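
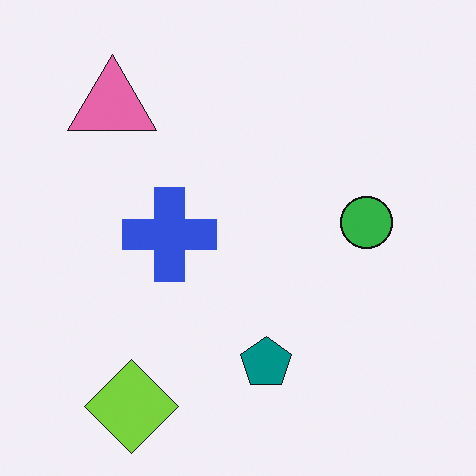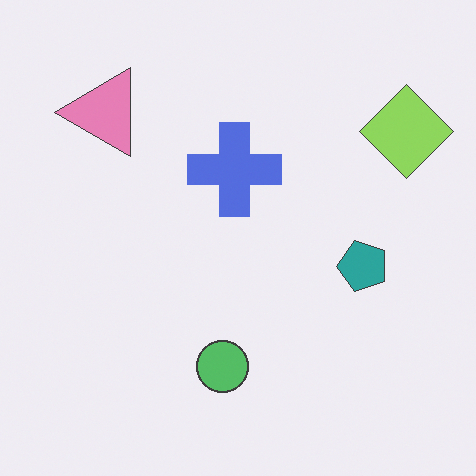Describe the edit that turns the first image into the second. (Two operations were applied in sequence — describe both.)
The transformation is: transposed (reflected across the top-left ↔ bottom-right diagonal), then given slightly reduced contrast.

Shapes have swapped their row and column positions — what was in the top-right is now in the bottom-left — a diagonal reflection. Tones are pushed toward mid-grey across the whole image — a global contrast change.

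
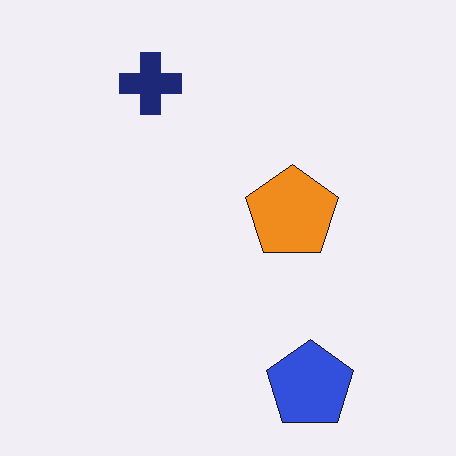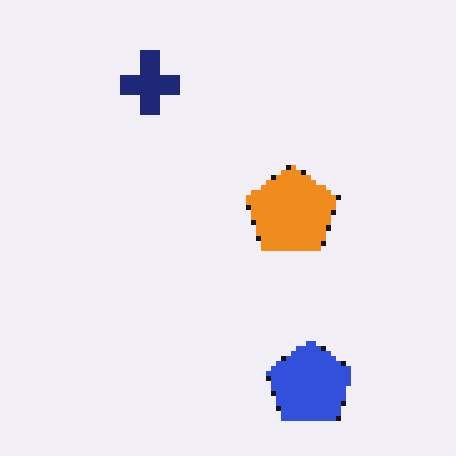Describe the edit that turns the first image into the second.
The second image is the first mildly pixelated.

Shapes are reduced to large square blocks; fine edges and outlines are lost — a downscale-then-upscale (mosaic) effect.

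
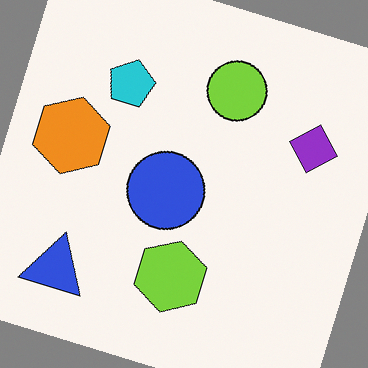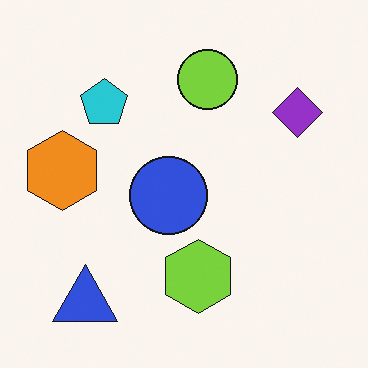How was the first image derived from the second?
The first image is the second rotated clockwise by a clearly visible amount.

Every shape is tilted by the same angle and the image corners show triangular fill wedges — a whole-image rotation by a non-right angle.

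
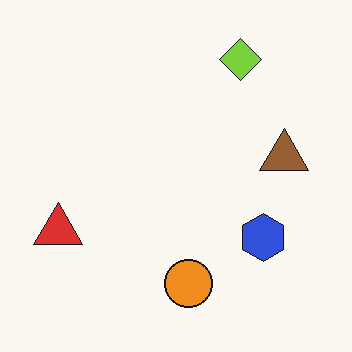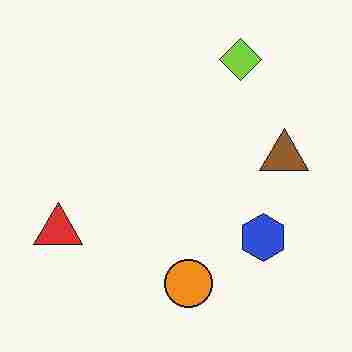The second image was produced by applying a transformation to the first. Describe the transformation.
Degraded with heavy JPEG compression.

Blocky 8×8 compression artifacts appear around shape edges and the flat background shows ringing — characteristic JPEG degradation.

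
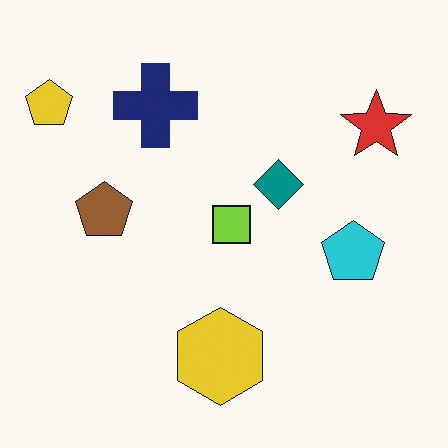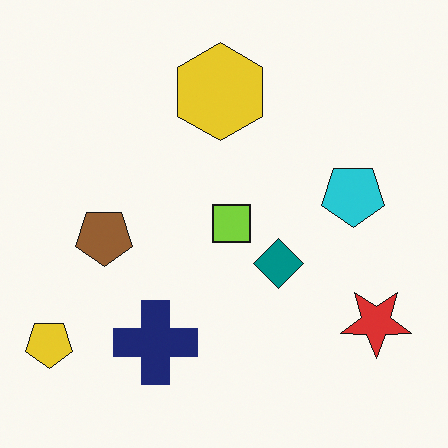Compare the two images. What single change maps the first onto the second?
Flipped vertically (top ↔ bottom).

The yellow hexagon is in the bottom of the first image and the top of the second — shapes on opposite sides of the horizontal midline have swapped in a mirror flip.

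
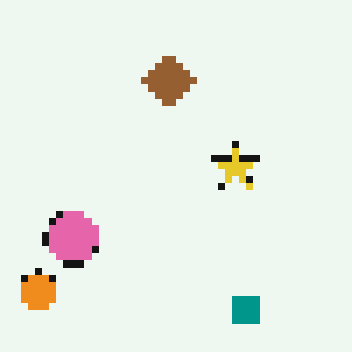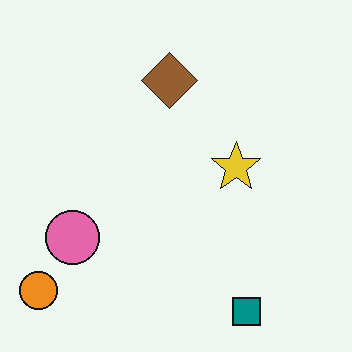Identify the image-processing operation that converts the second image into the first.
It was moderately pixelated.

Shapes are reduced to large square blocks; fine edges and outlines are lost — a downscale-then-upscale (mosaic) effect.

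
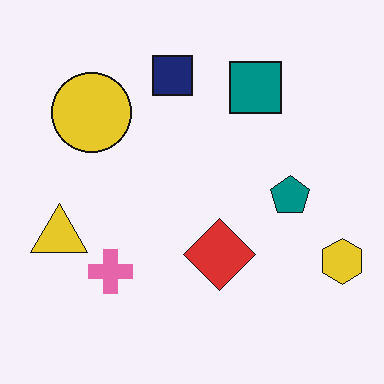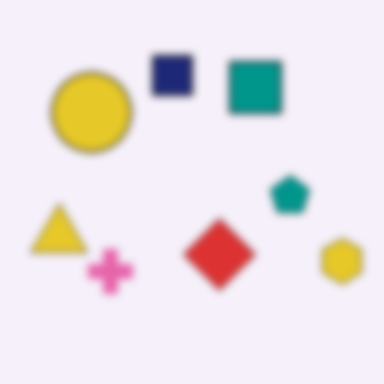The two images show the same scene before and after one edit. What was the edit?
Moderately blurred.

Shape edges and outlines are uniformly softened across the whole image.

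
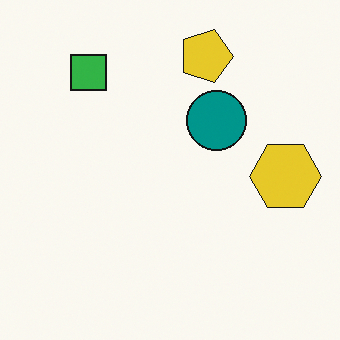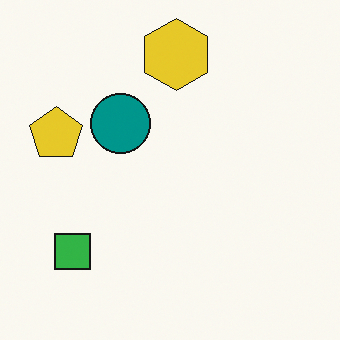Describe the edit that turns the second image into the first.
This is the original image rotated 90° clockwise.

The green square sits in the bottom-left of the second image and the top-left of the first — consistent with a whole-image 90° clockwise rotation.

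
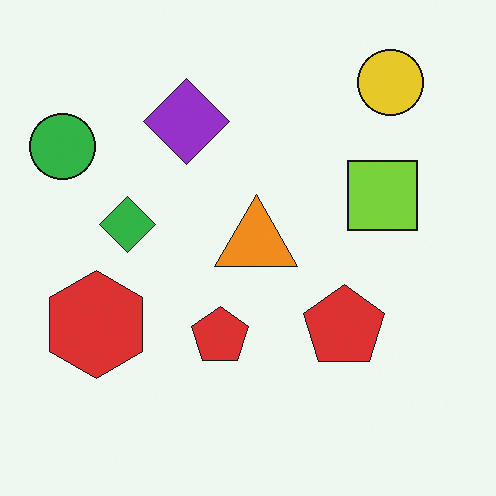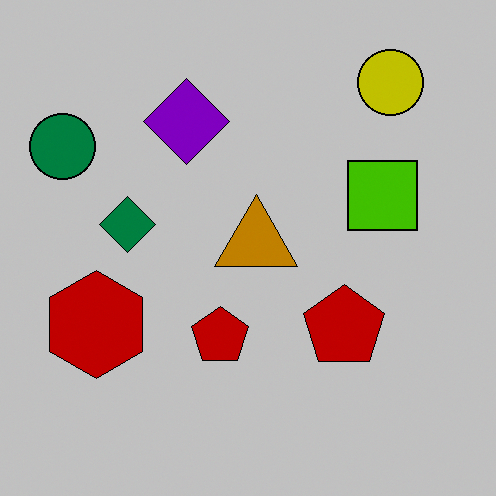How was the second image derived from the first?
Aggressively posterized.

Each flat color has snapped to a coarser quantized level — most visibly, the near-white background has dropped to a flat grey.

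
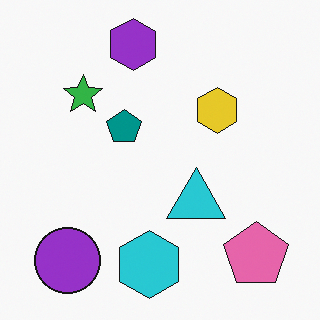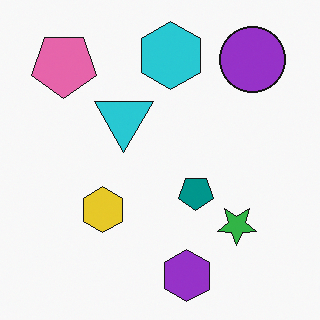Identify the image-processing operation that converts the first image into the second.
Rotated 180°.

The purple circle sits in the bottom-left of the first image and the top-right of the second — consistent with a whole-image 180° rotation.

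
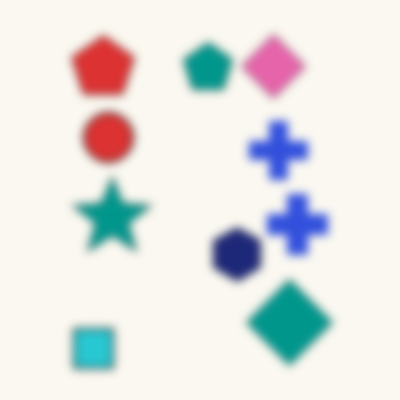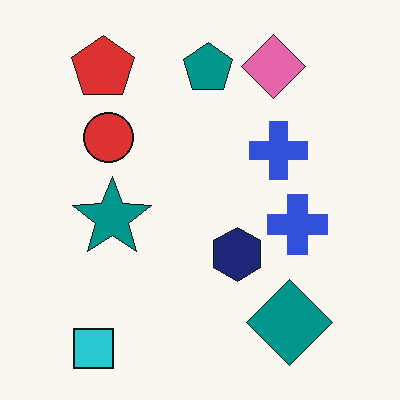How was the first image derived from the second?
Noticeably gaussian-blurred.

Shape edges and outlines are uniformly softened across the whole image.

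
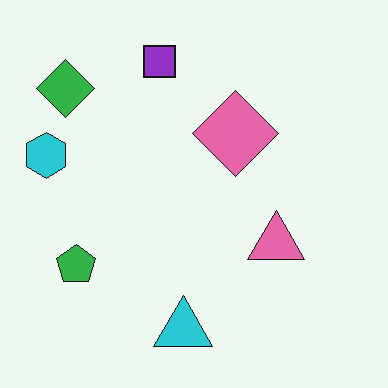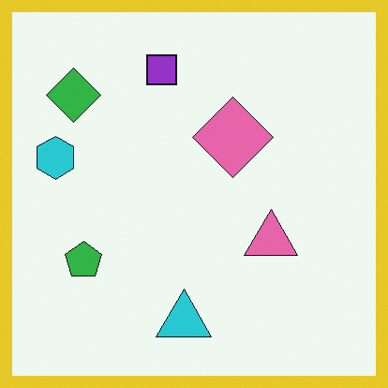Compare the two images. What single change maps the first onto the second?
The second image is the first framed with a yellow border.

A solid yellow frame runs around the edge of the second image, with the content slightly shrunk inside it.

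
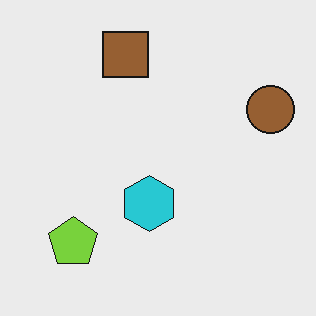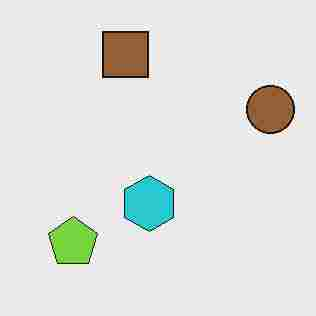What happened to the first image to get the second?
The image was heavily JPEG-compressed with obvious blocking artifacts.

Blocky 8×8 compression artifacts appear around shape edges and the flat background shows ringing — characteristic JPEG degradation.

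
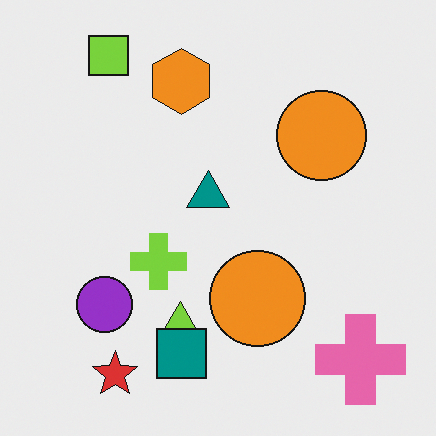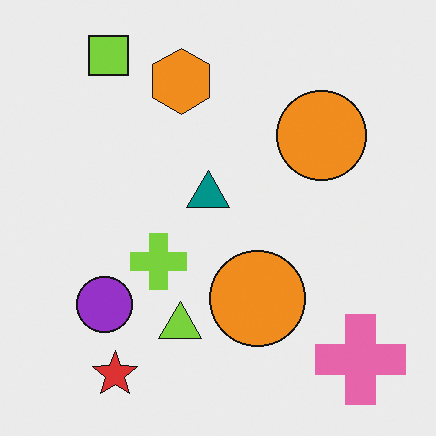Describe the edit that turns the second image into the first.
Overlaid with an additional teal square.

A teal square appears in the first image that is absent from the second.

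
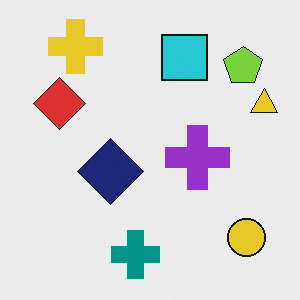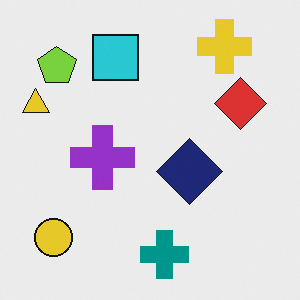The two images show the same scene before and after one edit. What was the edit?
The image was flipped horizontally (left ↔ right).

The yellow triangle is in the right of the first image and the left of the second — shapes on opposite sides of the vertical midline have swapped in a mirror flip.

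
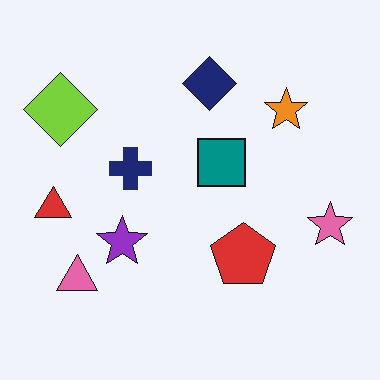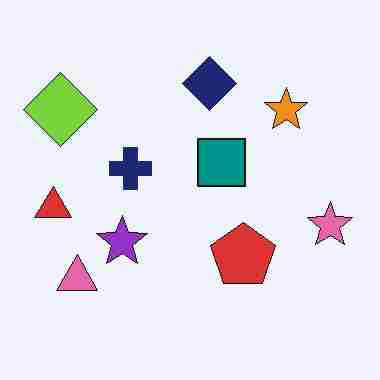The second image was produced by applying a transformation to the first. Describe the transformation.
The image was heavily JPEG-compressed with obvious blocking artifacts.

Blocky 8×8 compression artifacts appear around shape edges and the flat background shows ringing — characteristic JPEG degradation.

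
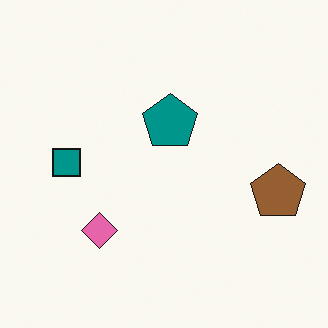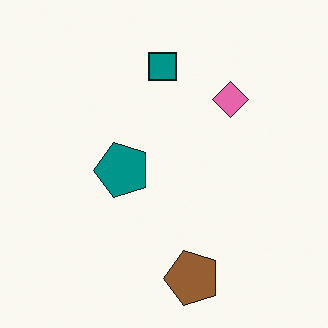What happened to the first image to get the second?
Transposed (reflected across the top-left ↔ bottom-right diagonal).

Shapes have swapped their row and column positions — what was in the top-right is now in the bottom-left — a diagonal reflection.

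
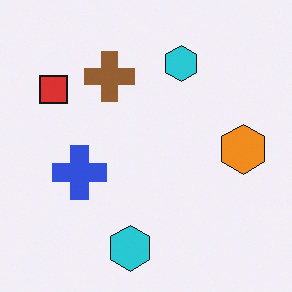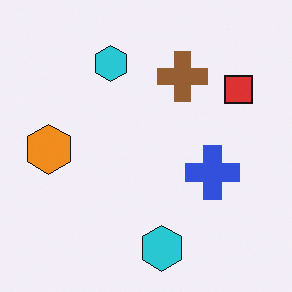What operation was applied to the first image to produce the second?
The second image is the first flipped horizontally (left ↔ right).

The orange hexagon is in the right of the first image and the left of the second — shapes on opposite sides of the vertical midline have swapped in a mirror flip.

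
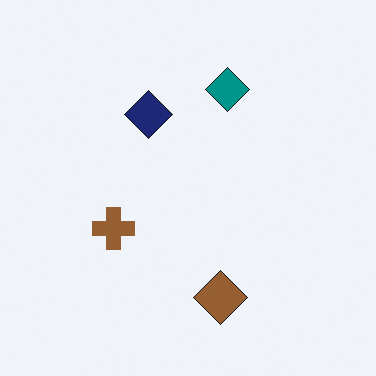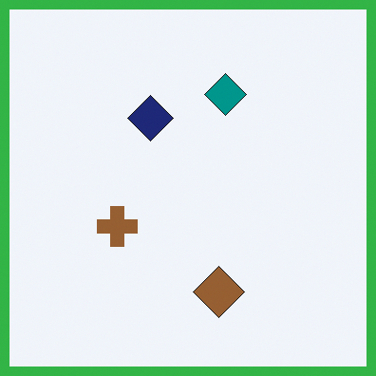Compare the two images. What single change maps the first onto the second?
The image was framed with a green border.

A solid green frame runs around the edge of the second image, with the content slightly shrunk inside it.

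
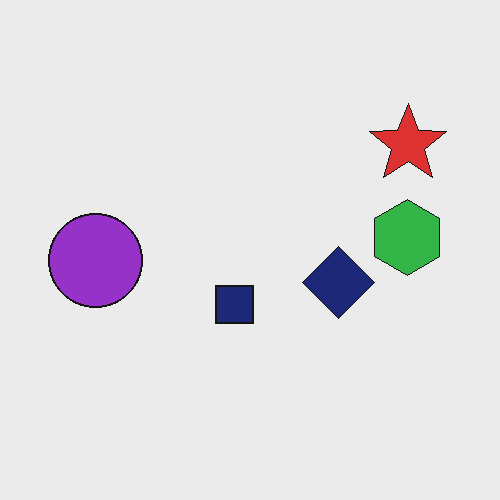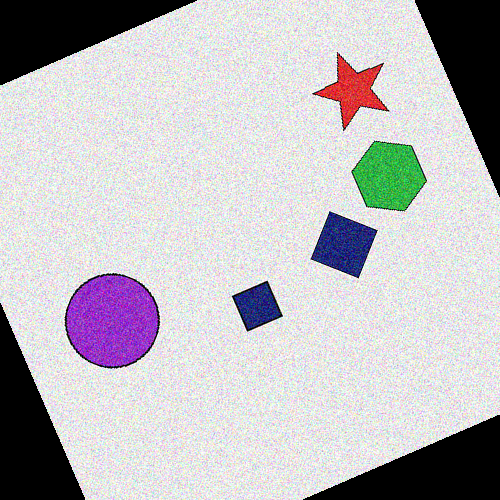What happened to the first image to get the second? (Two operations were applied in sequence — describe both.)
It was degraded with visible gaussian noise, then rotated counter-clockwise by a clearly visible amount.

Random speckle covers the whole image, including the flat background. Every shape is tilted by the same angle and the image corners show triangular fill wedges — a whole-image rotation by a non-right angle.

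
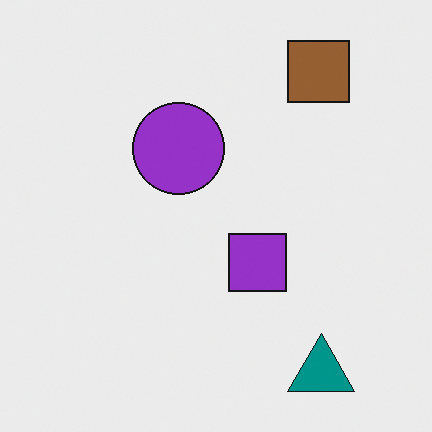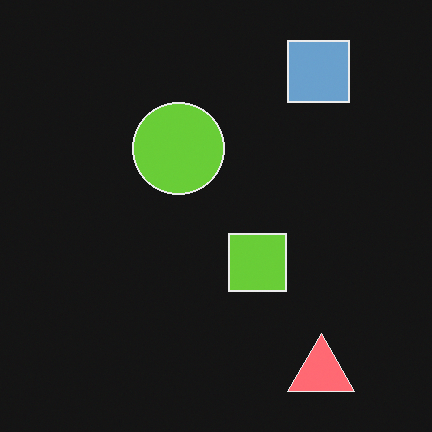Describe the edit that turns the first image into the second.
The second image is the first color-inverted (negative).

The light background has become dark and every shape's color is its complement — a photographic negative.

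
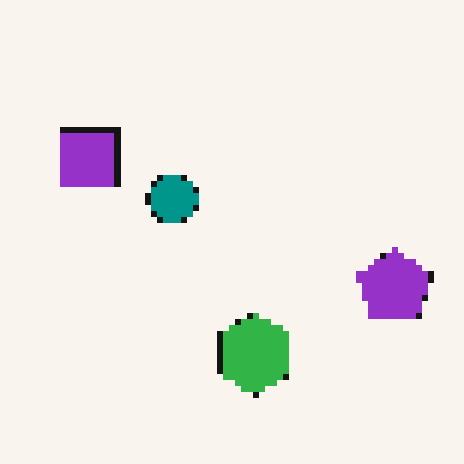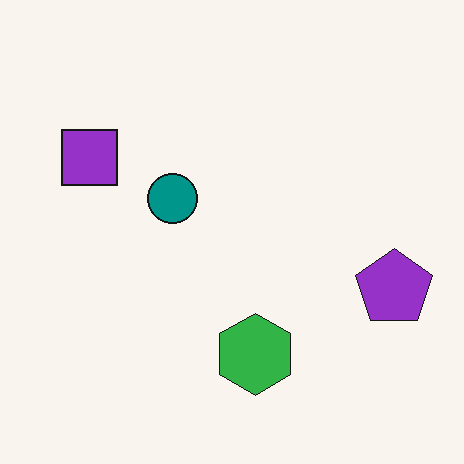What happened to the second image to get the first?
The transformation is: pixelated into visible square blocks.

Shapes are reduced to large square blocks; fine edges and outlines are lost — a downscale-then-upscale (mosaic) effect.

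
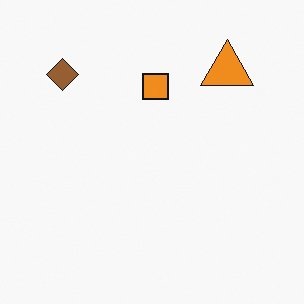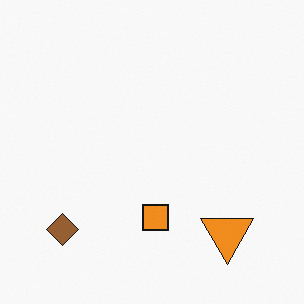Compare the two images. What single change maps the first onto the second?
The second image is the first flipped vertically (top ↔ bottom).

The orange triangle is in the top-right of the first image and the bottom-right of the second — shapes on opposite sides of the horizontal midline have swapped in a mirror flip.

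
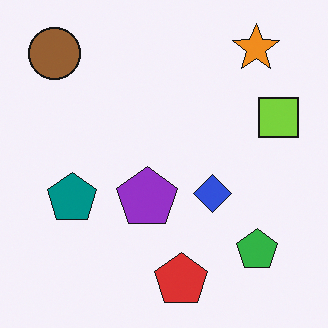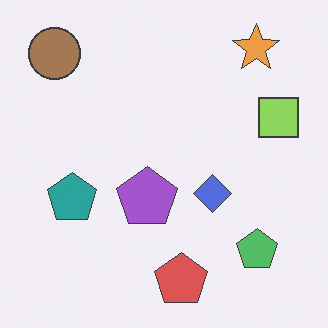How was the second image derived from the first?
This is the original image given slightly reduced contrast.

Tones are pushed toward mid-grey across the whole image — a global contrast change.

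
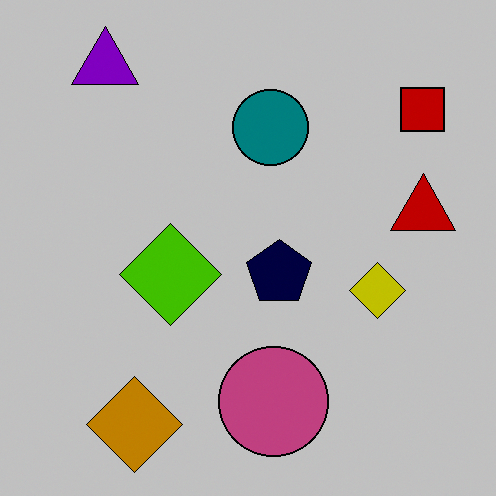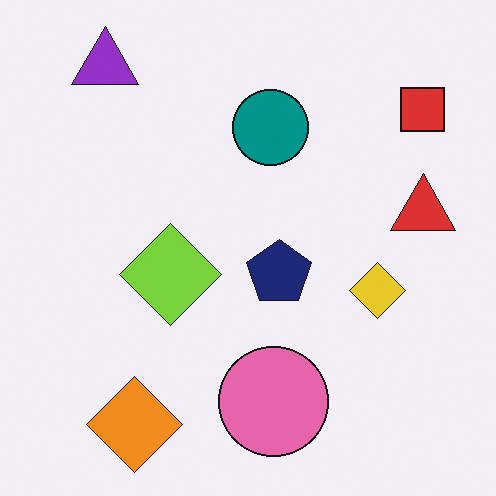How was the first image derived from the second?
Heavily posterized to just a handful of flat colors.

Each flat color has snapped to a coarser quantized level — most visibly, the near-white background has dropped to a flat grey.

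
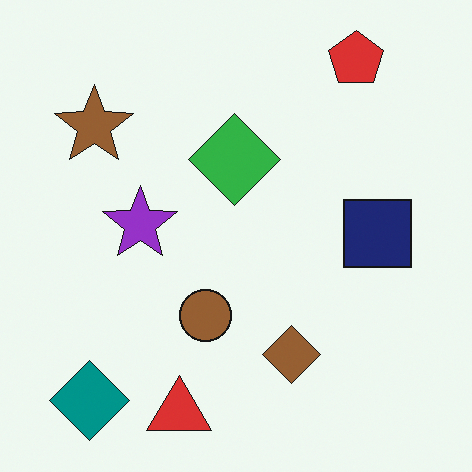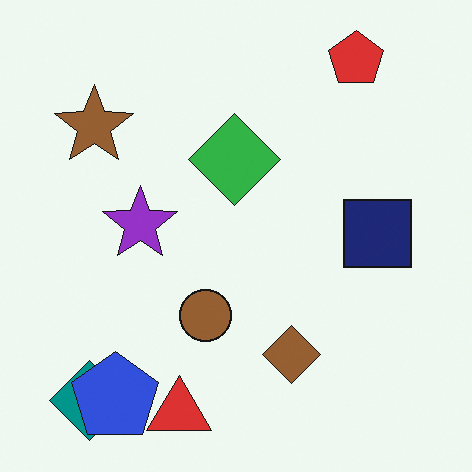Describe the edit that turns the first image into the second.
The image was overlaid with an additional blue pentagon.

A blue pentagon appears in the second image that is absent from the first.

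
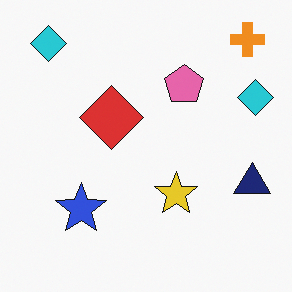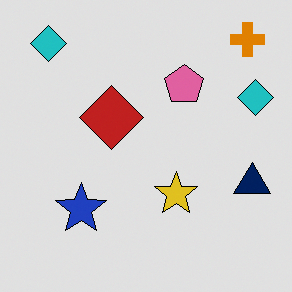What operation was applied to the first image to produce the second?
Moderately posterized.

Each flat color has snapped to a coarser quantized level — most visibly, the near-white background has dropped to a flat grey.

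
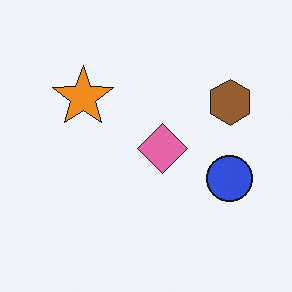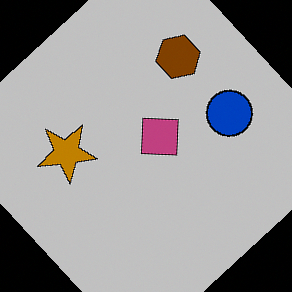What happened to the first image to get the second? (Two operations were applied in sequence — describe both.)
Aggressively posterized, then rotated counter-clockwise by a large amount — several tens of degrees.

Each flat color has snapped to a coarser quantized level — most visibly, the near-white background has dropped to a flat grey. Every shape is tilted by the same angle and the image corners show triangular fill wedges — a whole-image rotation by a non-right angle.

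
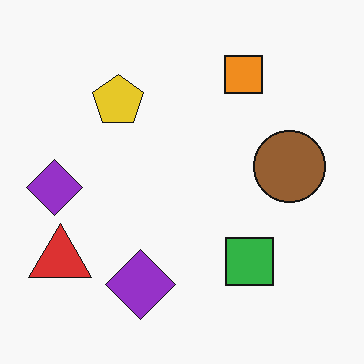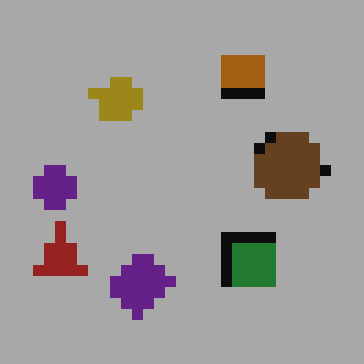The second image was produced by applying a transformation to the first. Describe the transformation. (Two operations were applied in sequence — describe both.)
Substantially darkened, then coarsely pixelated.

Every pixel — background and shapes alike — is uniformly darkened. Shapes are reduced to large square blocks; fine edges and outlines are lost — a downscale-then-upscale (mosaic) effect.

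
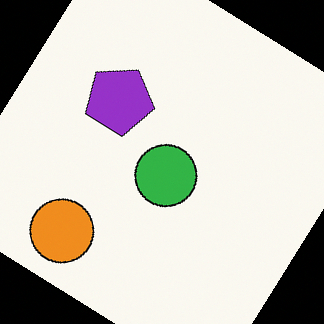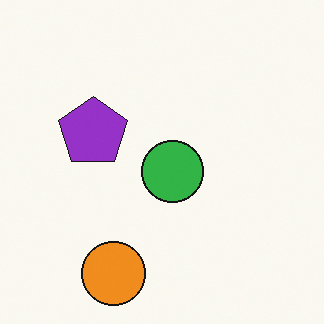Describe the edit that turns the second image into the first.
This is the original image rotated clockwise by a large amount — several tens of degrees.

Every shape is tilted by the same angle and the image corners show triangular fill wedges — a whole-image rotation by a non-right angle.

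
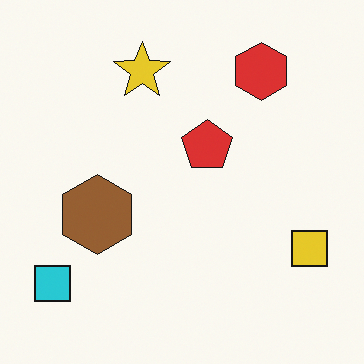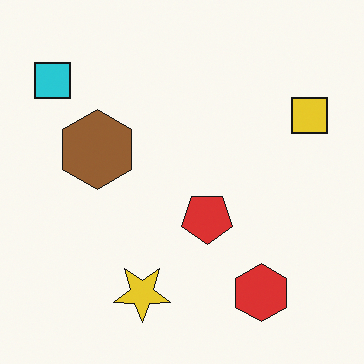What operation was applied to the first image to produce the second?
The second image is the first flipped vertically (top ↔ bottom).

The yellow star is in the top of the first image and the bottom of the second — shapes on opposite sides of the horizontal midline have swapped in a mirror flip.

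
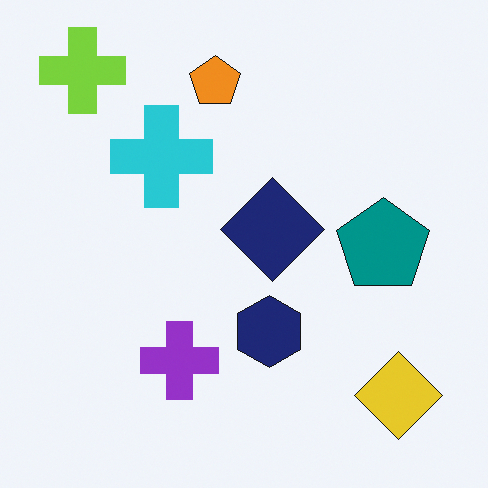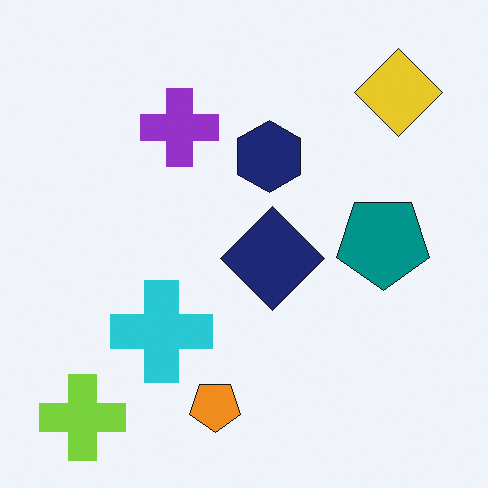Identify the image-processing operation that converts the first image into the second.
The transformation is: flipped vertically (top ↔ bottom).

The lime cross is in the top-left of the first image and the bottom-left of the second — shapes on opposite sides of the horizontal midline have swapped in a mirror flip.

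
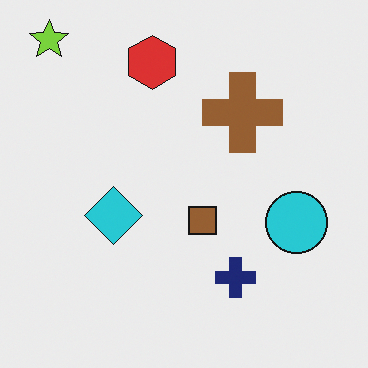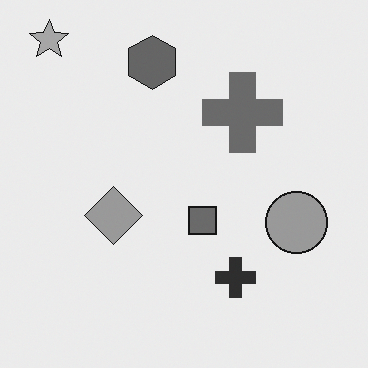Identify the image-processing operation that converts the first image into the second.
Converted to grayscale.

All color is removed — every shape is now a shade of grey.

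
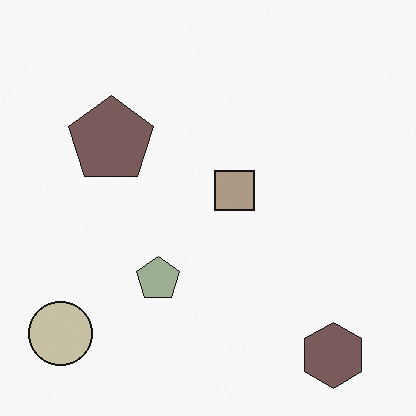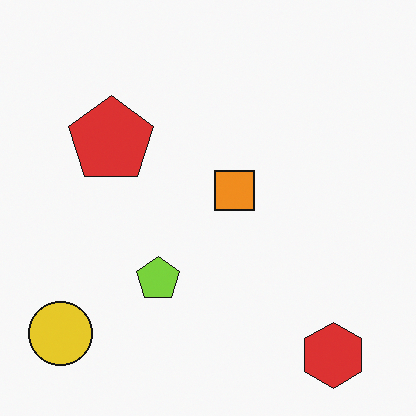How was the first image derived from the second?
It was heavily desaturated.

All colors are more muted and greyish — a global saturation change.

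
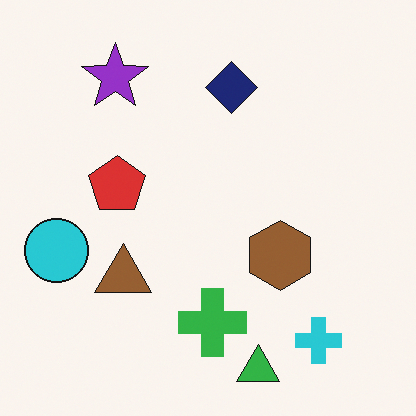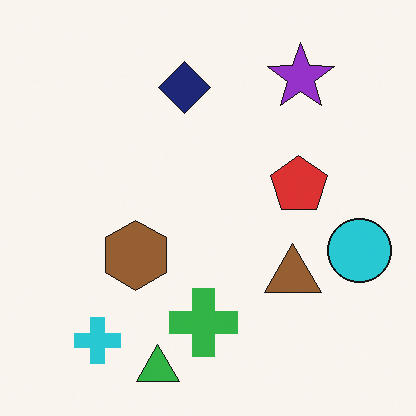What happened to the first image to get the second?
The transformation is: flipped horizontally (left ↔ right).

The cyan circle is in the left of the first image and the right of the second — shapes on opposite sides of the vertical midline have swapped in a mirror flip.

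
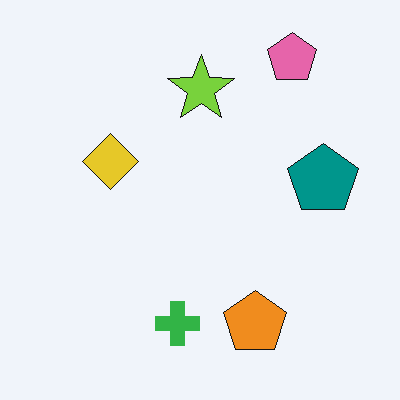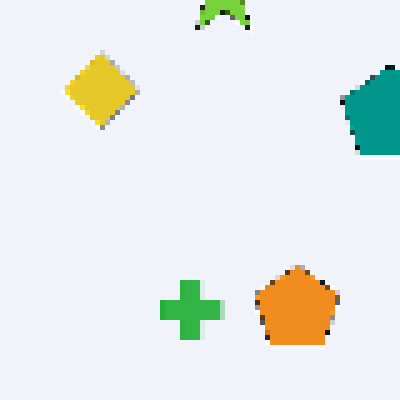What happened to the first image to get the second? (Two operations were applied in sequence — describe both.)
This is the original image cropped slightly and scaled back up, then mildly pixelated.

The visible shapes are larger and the field of view is narrower; shapes near the original edges may be partly or wholly outside the frame — a crop-and-rescale. Shapes are reduced to large square blocks; fine edges and outlines are lost — a downscale-then-upscale (mosaic) effect.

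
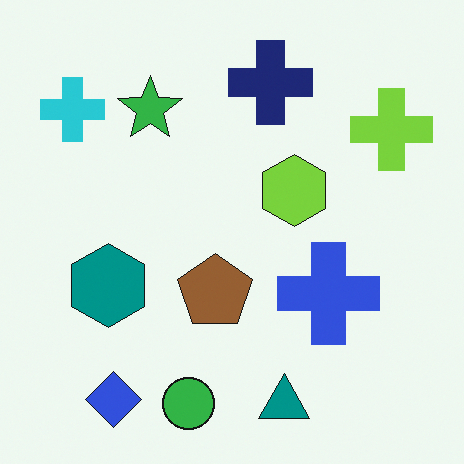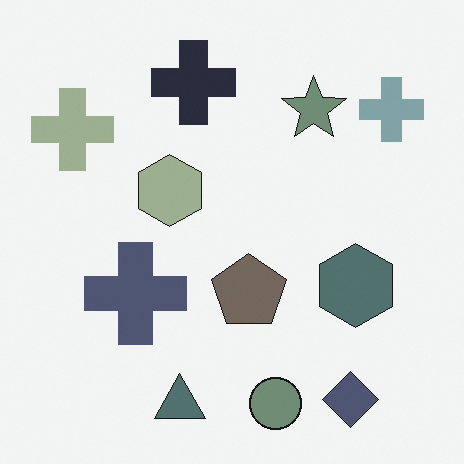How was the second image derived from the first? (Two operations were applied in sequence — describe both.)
The second image is the first flipped horizontally (left ↔ right), then heavily desaturated.

The cyan cross is in the top-left of the first image and the top-right of the second — shapes on opposite sides of the vertical midline have swapped in a mirror flip. All colors are more muted and greyish — a global saturation change.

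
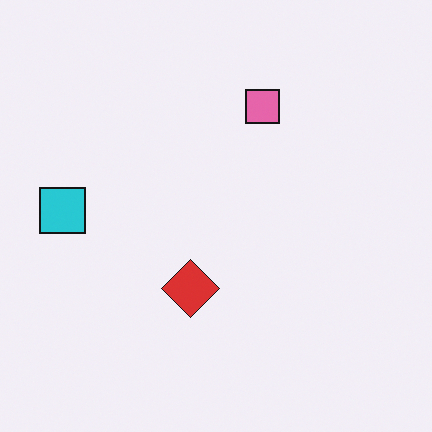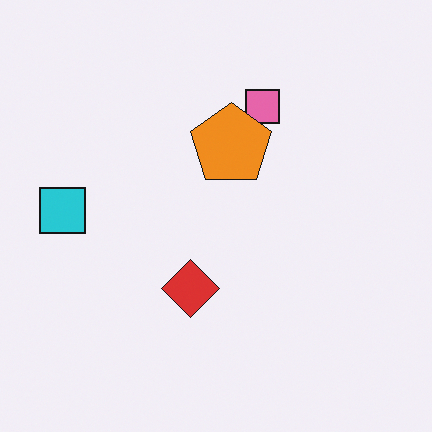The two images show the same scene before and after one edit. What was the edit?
Overlaid with an additional orange pentagon.

An orange pentagon appears in the second image that is absent from the first.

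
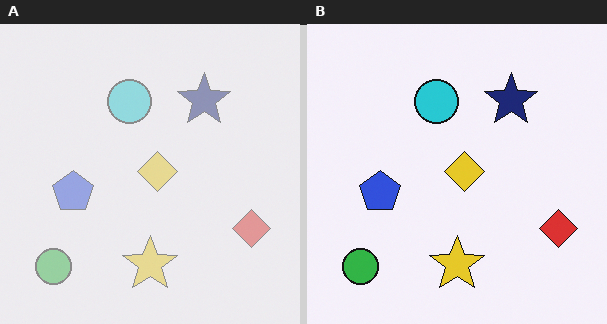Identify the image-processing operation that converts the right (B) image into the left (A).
The left (A) image is the right (B) given much lower contrast.

Tones are pushed toward mid-grey across the whole image — a global contrast change.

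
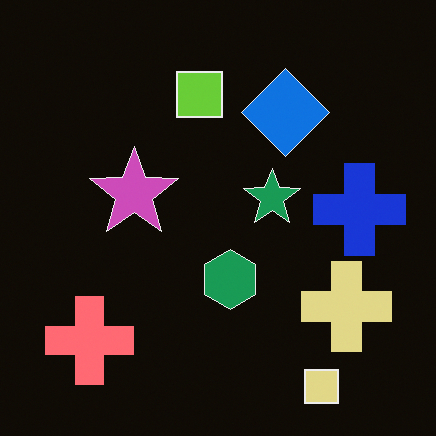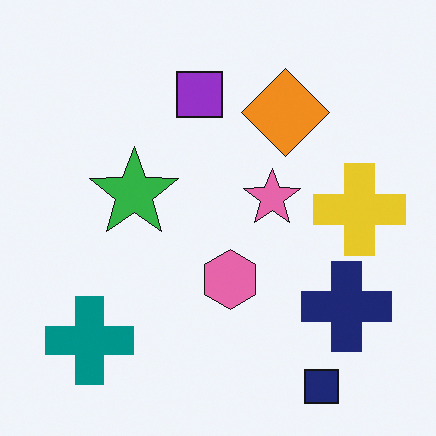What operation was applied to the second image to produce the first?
This is the original image color-inverted (negative).

The light background has become dark and every shape's color is its complement — a photographic negative.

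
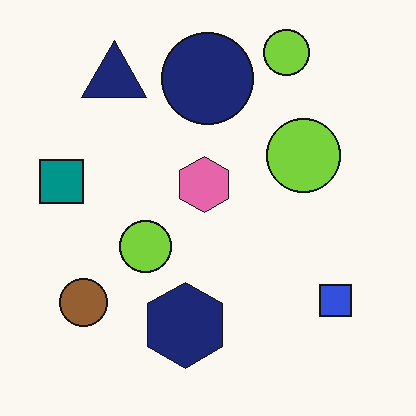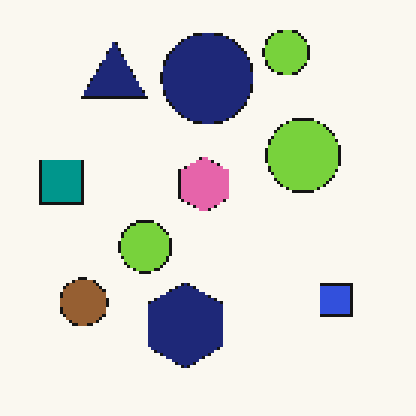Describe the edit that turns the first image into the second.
The transformation is: lightly pixelated (a mild mosaic effect).

Shapes are reduced to large square blocks; fine edges and outlines are lost — a downscale-then-upscale (mosaic) effect.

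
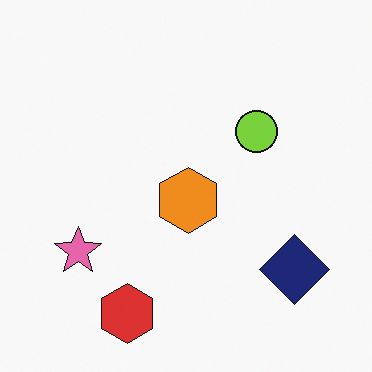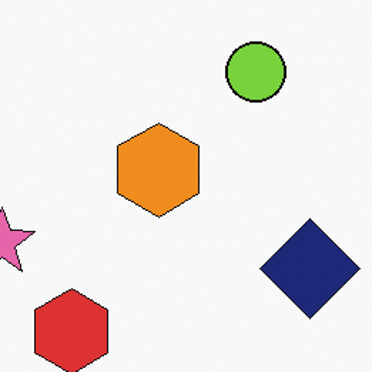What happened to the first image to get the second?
The image was cropped slightly and scaled back up.

The visible shapes are larger and the field of view is narrower; shapes near the original edges may be partly or wholly outside the frame — a crop-and-rescale.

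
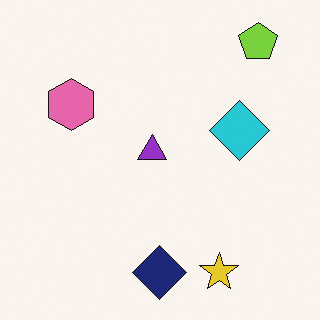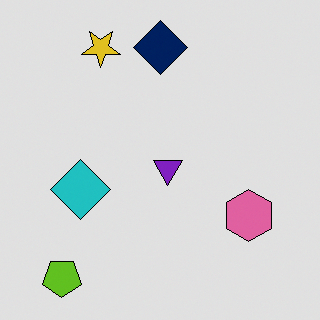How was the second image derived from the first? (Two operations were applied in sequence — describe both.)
The transformation is: posterized to a reduced palette, then rotated 180°.

Each flat color has snapped to a coarser quantized level — most visibly, the near-white background has dropped to a flat grey. The lime pentagon sits in the top-right of the first image and the bottom-left of the second — consistent with a whole-image 180° rotation.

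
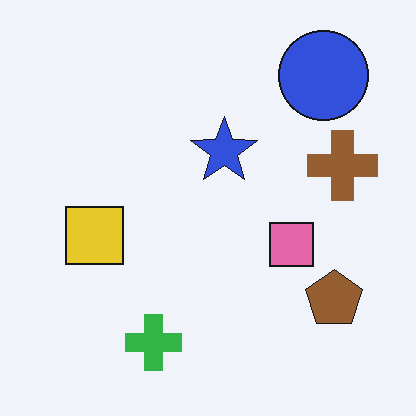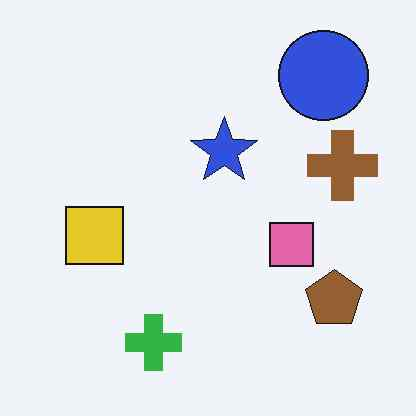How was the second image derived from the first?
It was JPEG-compressed with visible artifacts.

Blocky 8×8 compression artifacts appear around shape edges and the flat background shows ringing — characteristic JPEG degradation.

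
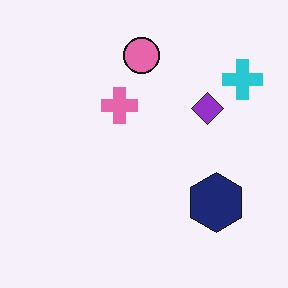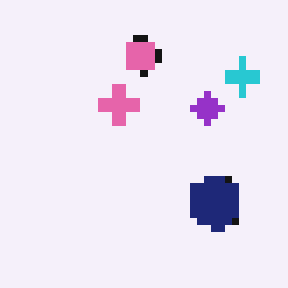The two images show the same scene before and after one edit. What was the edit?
Moderately pixelated.

Shapes are reduced to large square blocks; fine edges and outlines are lost — a downscale-then-upscale (mosaic) effect.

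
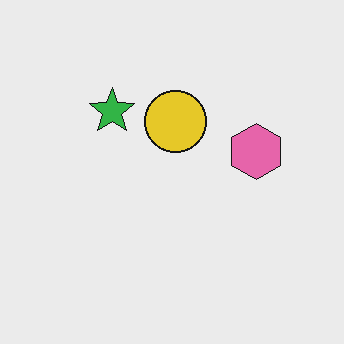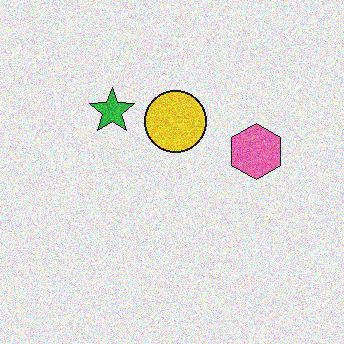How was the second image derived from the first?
It was degraded with visible gaussian noise.

Random speckle covers the whole image, including the flat background.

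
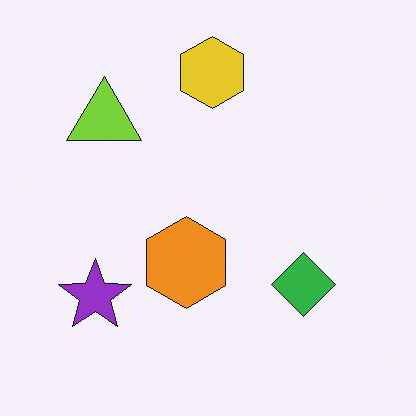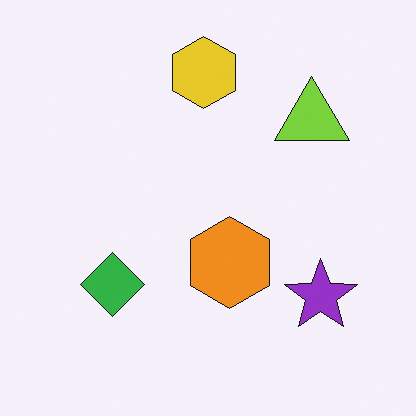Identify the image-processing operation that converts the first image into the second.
The image was flipped horizontally (left ↔ right).

The purple star is in the bottom-left of the first image and the bottom-right of the second — shapes on opposite sides of the vertical midline have swapped in a mirror flip.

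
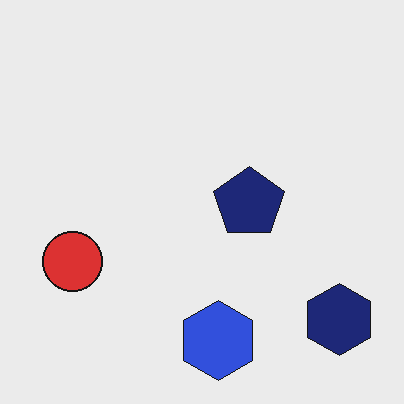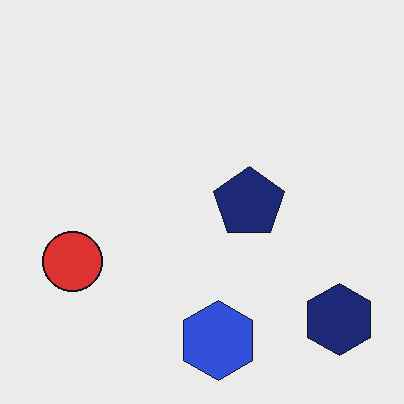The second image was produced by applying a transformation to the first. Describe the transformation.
The image was JPEG-compressed with visible artifacts.

Blocky 8×8 compression artifacts appear around shape edges and the flat background shows ringing — characteristic JPEG degradation.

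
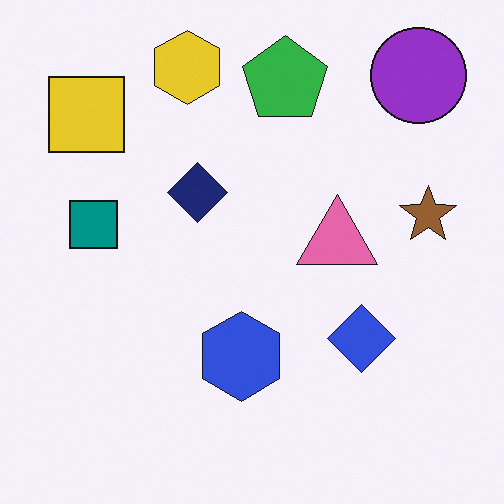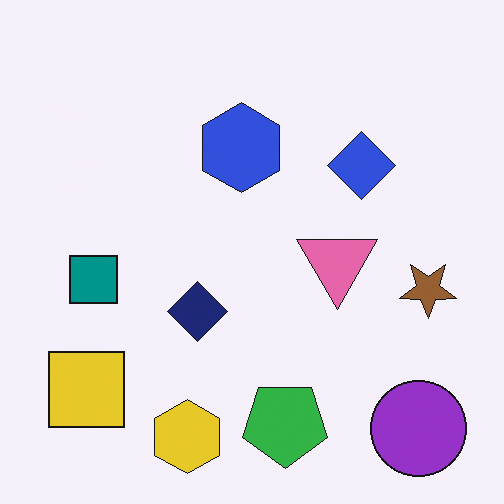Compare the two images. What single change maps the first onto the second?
It was flipped vertically (top ↔ bottom).

The yellow hexagon is in the top of the first image and the bottom of the second — shapes on opposite sides of the horizontal midline have swapped in a mirror flip.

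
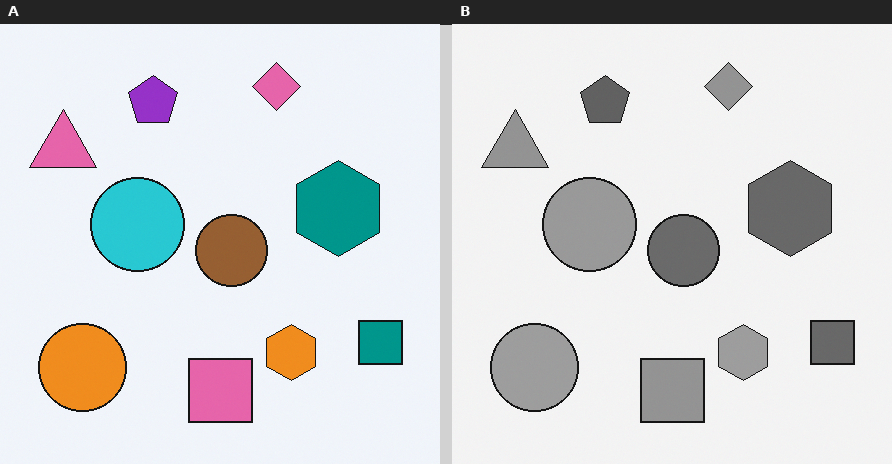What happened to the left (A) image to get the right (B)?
It was converted to grayscale.

All color is removed — every shape is now a shade of grey.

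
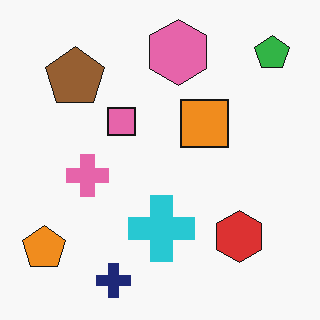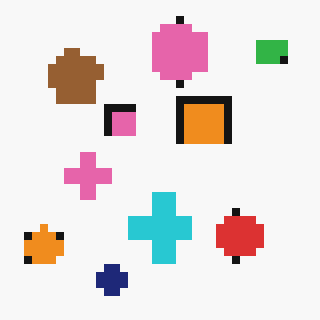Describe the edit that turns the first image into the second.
Pixelated into visible square blocks.

Shapes are reduced to large square blocks; fine edges and outlines are lost — a downscale-then-upscale (mosaic) effect.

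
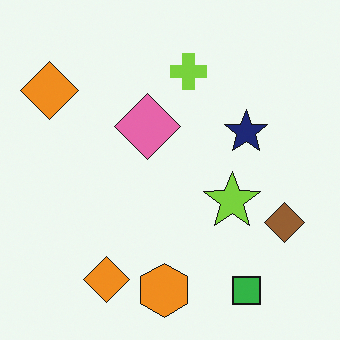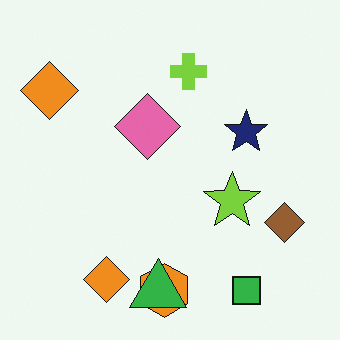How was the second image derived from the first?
It was overlaid with an additional green triangle.

A green triangle appears in the second image that is absent from the first.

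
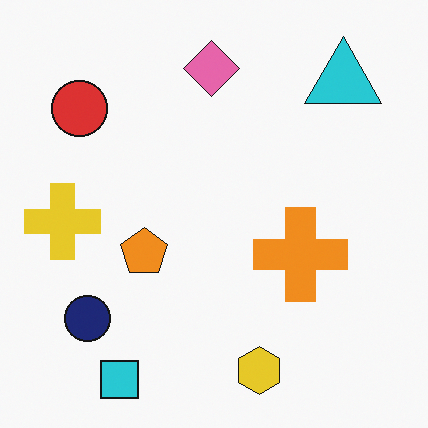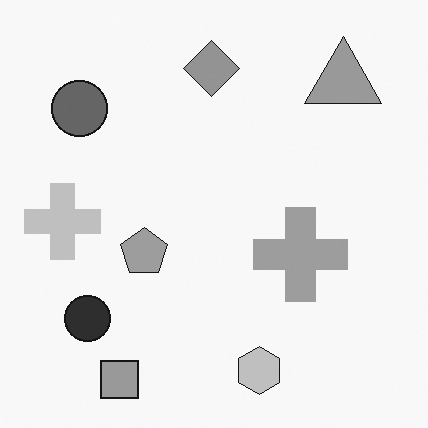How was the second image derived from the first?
This is the original image converted to grayscale.

All color is removed — every shape is now a shade of grey.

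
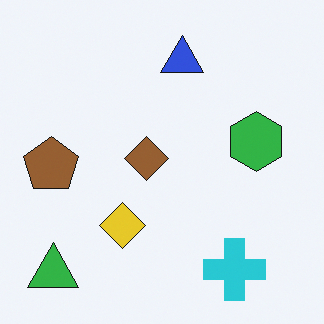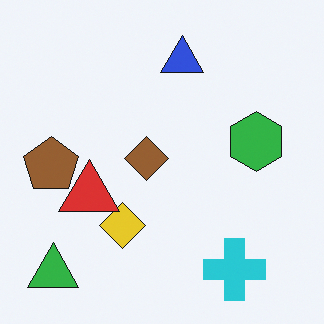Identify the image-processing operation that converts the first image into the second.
The image was overlaid with an additional red triangle.

A red triangle appears in the second image that is absent from the first.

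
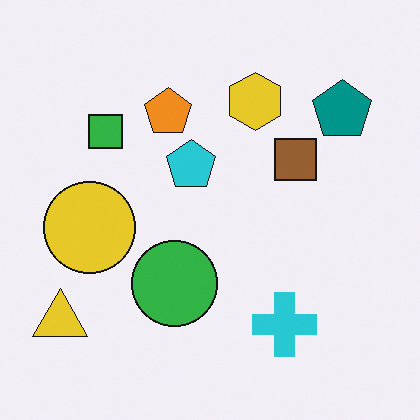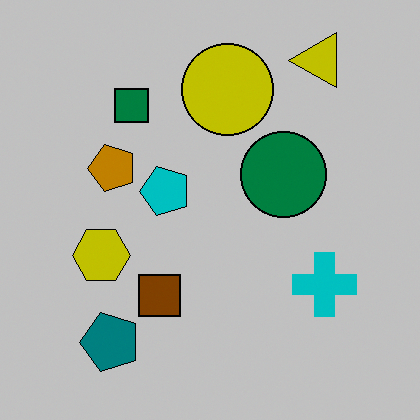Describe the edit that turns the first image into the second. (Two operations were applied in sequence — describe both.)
This is the original image heavily posterized to just a handful of flat colors, then transposed (reflected across the top-left ↔ bottom-right diagonal).

Each flat color has snapped to a coarser quantized level — most visibly, the near-white background has dropped to a flat grey. Shapes have swapped their row and column positions — what was in the top-right is now in the bottom-left — a diagonal reflection.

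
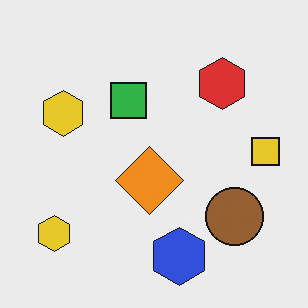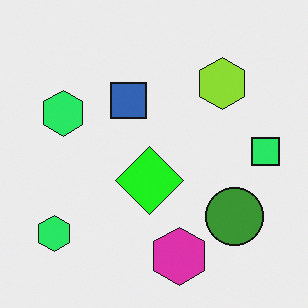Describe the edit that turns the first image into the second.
It was hue-shifted by a moderate amount.

Every shape's color has rotated by the same amount around the hue wheel — a uniform hue shift.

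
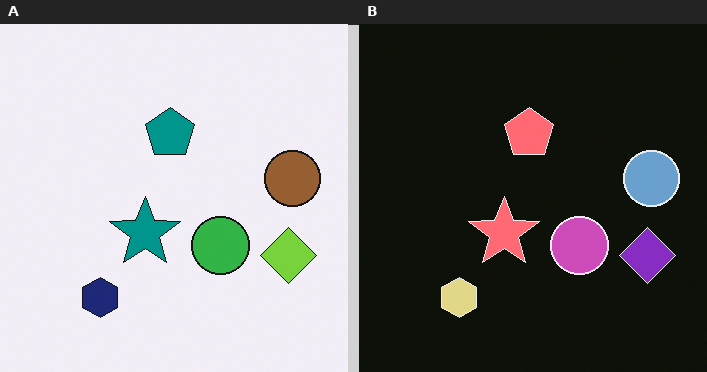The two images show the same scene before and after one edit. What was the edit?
The image was color-inverted (negative).

The light background has become dark and every shape's color is its complement — a photographic negative.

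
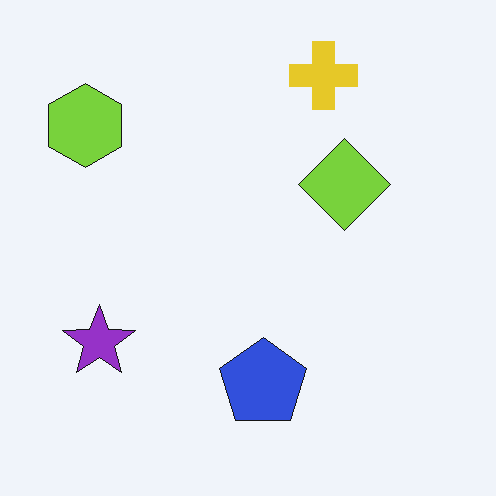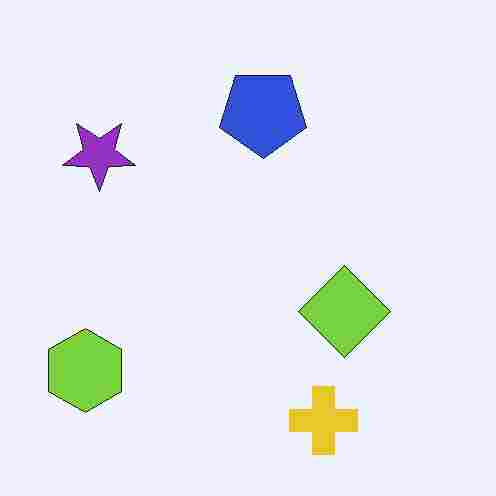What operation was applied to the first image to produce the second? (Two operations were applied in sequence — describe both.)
This is the original image flipped vertically (top ↔ bottom), then degraded with heavy JPEG compression.

The yellow cross is in the top of the first image and the bottom of the second — shapes on opposite sides of the horizontal midline have swapped in a mirror flip. Blocky 8×8 compression artifacts appear around shape edges and the flat background shows ringing — characteristic JPEG degradation.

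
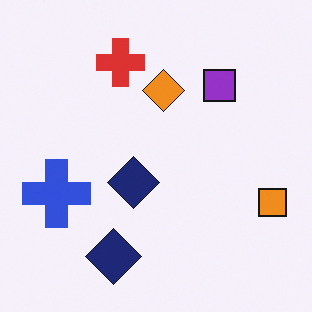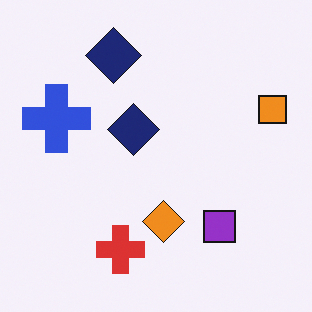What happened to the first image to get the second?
Flipped vertically (top ↔ bottom).

The red cross is in the top of the first image and the bottom of the second — shapes on opposite sides of the horizontal midline have swapped in a mirror flip.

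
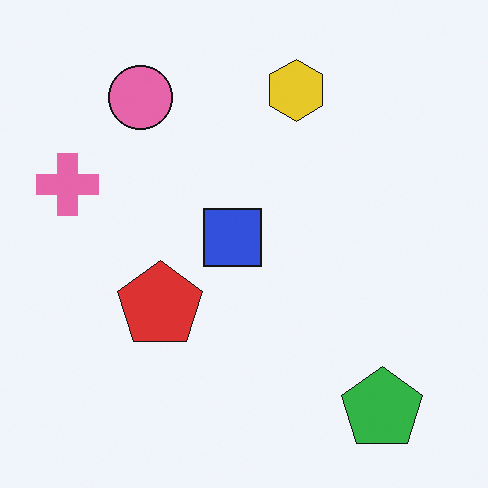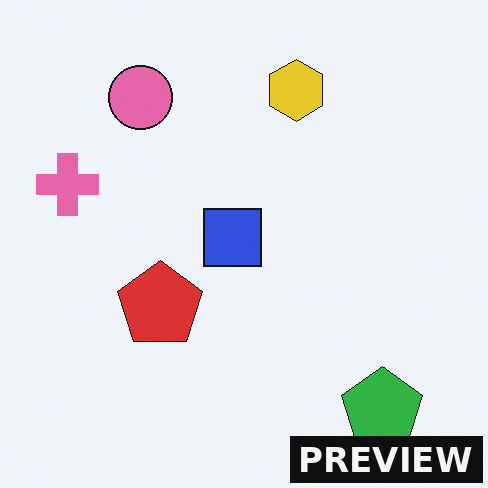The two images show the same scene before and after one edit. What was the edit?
Watermarked with the text "PREVIEW" in the lower-right corner.

A dark label reading "PREVIEW" appears in the lower-right corner.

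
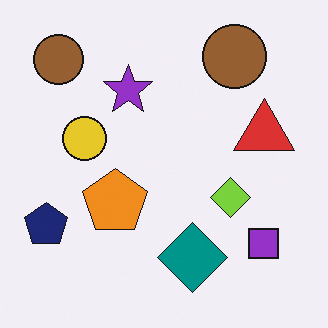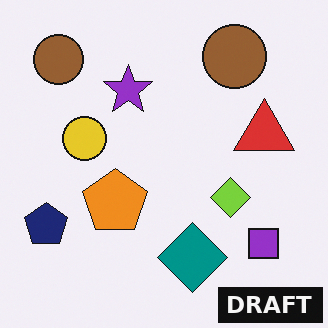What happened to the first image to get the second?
The image was watermarked with the text "DRAFT" in the lower-right corner.

A dark label reading "DRAFT" appears in the lower-right corner.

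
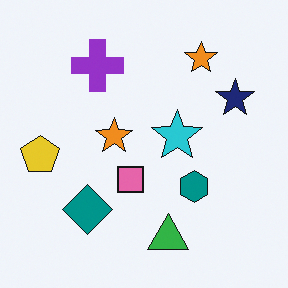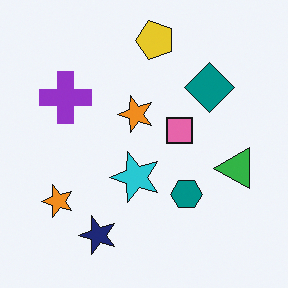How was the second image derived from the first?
Transposed (reflected across the top-left ↔ bottom-right diagonal).

Shapes have swapped their row and column positions — what was in the top-right is now in the bottom-left — a diagonal reflection.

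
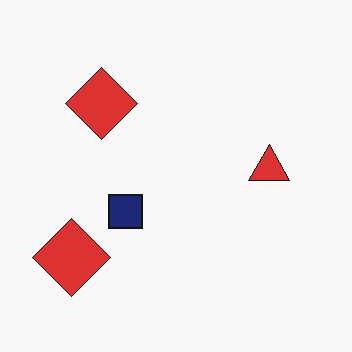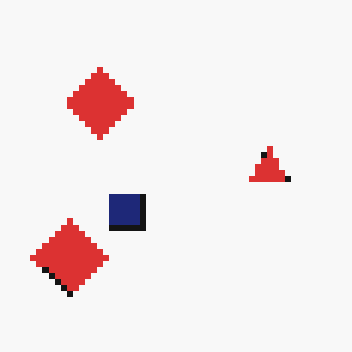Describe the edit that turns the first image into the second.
The transformation is: moderately pixelated.

Shapes are reduced to large square blocks; fine edges and outlines are lost — a downscale-then-upscale (mosaic) effect.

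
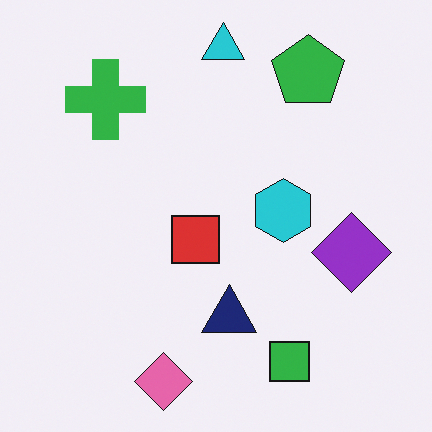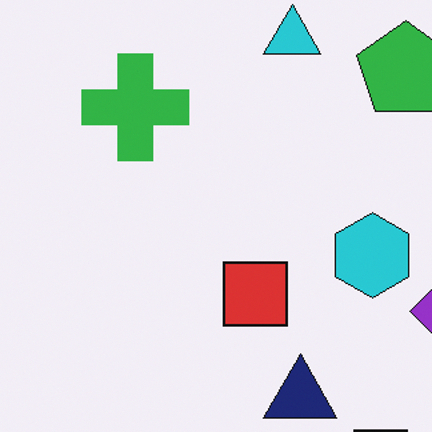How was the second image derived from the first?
The second image is the first cropped slightly and scaled back up.

The visible shapes are larger and the field of view is narrower; shapes near the original edges may be partly or wholly outside the frame — a crop-and-rescale.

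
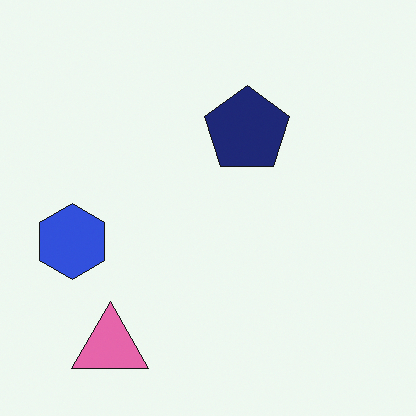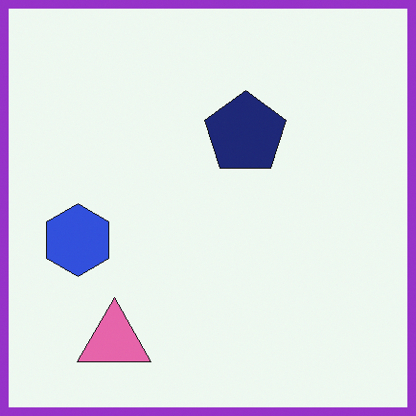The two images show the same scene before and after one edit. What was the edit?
It was framed with a purple border.

A solid purple frame runs around the edge of the second image, with the content slightly shrunk inside it.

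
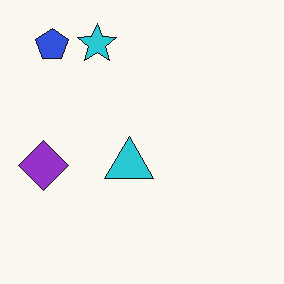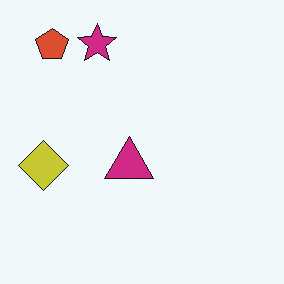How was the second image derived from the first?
The second image is the first hue-shifted noticeably.

Every shape's color has rotated by the same amount around the hue wheel — a uniform hue shift.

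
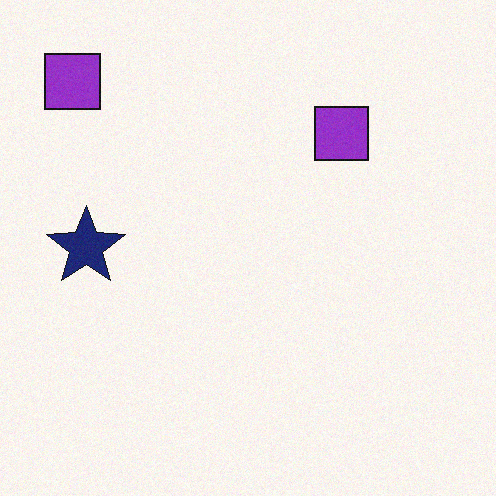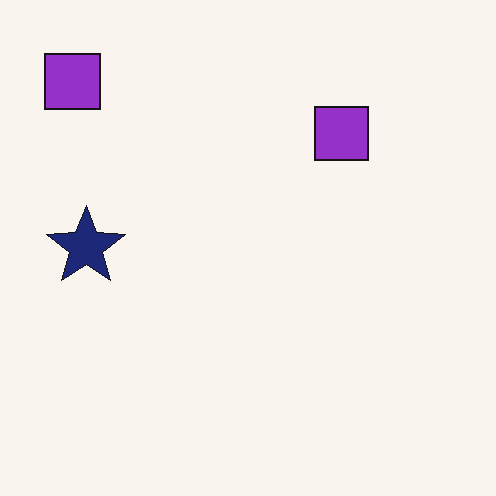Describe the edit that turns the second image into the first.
It was degraded with light additive noise.

Random speckle covers the whole image, including the flat background.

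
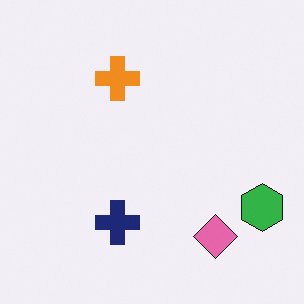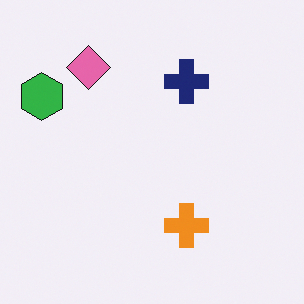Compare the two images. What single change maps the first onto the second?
The image was rotated 180°.

The green hexagon sits in the bottom-right of the first image and the top-left of the second — consistent with a whole-image 180° rotation.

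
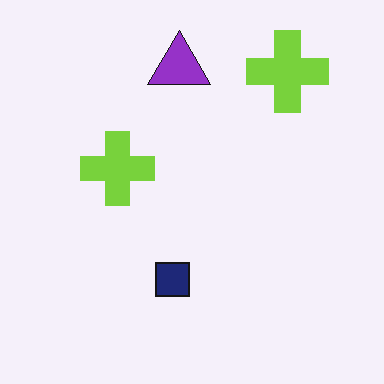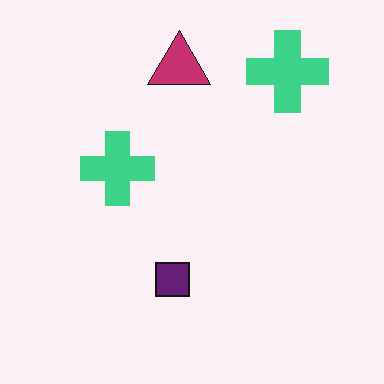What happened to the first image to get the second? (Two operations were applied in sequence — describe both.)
The second image is the first hue-shifted by a small amount, then given moderate JPEG compression.

Every shape's color has rotated by the same amount around the hue wheel — a uniform hue shift. Blocky 8×8 compression artifacts appear around shape edges and the flat background shows ringing — characteristic JPEG degradation.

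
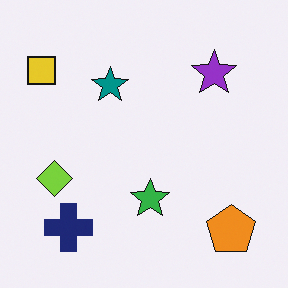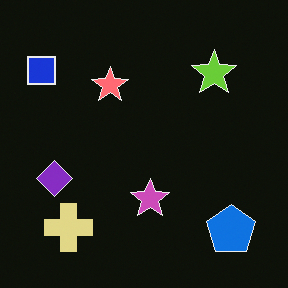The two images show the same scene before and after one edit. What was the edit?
Color-inverted (negative).

The light background has become dark and every shape's color is its complement — a photographic negative.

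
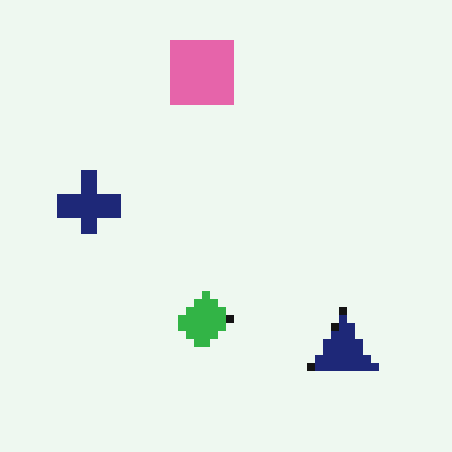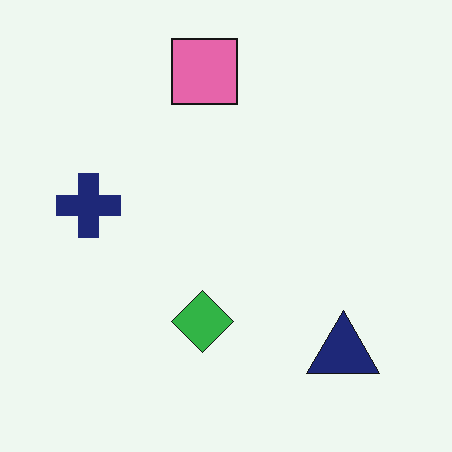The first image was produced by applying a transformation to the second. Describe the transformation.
Moderately pixelated.

Shapes are reduced to large square blocks; fine edges and outlines are lost — a downscale-then-upscale (mosaic) effect.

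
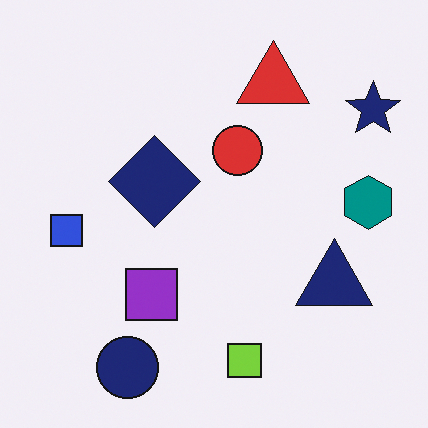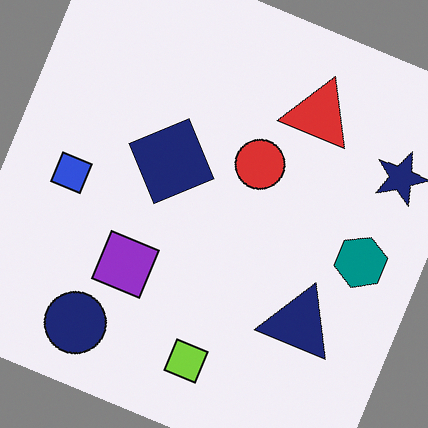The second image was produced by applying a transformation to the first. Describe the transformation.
The transformation is: rotated clockwise by a clearly visible amount.

Every shape is tilted by the same angle and the image corners show triangular fill wedges — a whole-image rotation by a non-right angle.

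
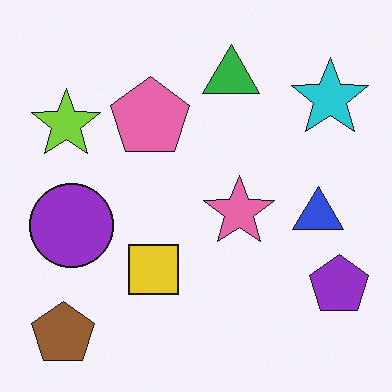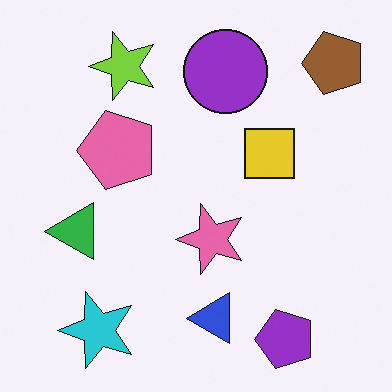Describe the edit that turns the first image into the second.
This is the original image transposed (reflected across the top-left ↔ bottom-right diagonal).

Shapes have swapped their row and column positions — what was in the top-right is now in the bottom-left — a diagonal reflection.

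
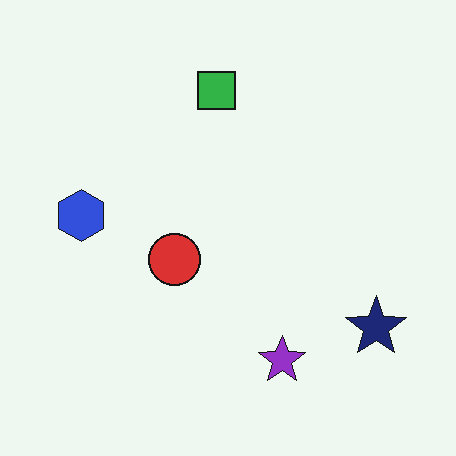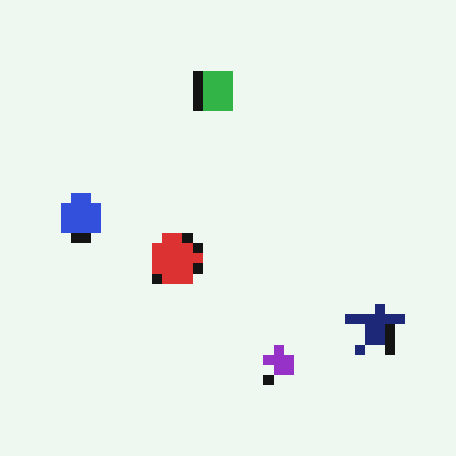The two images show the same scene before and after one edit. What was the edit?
The transformation is: coarsely pixelated.

Shapes are reduced to large square blocks; fine edges and outlines are lost — a downscale-then-upscale (mosaic) effect.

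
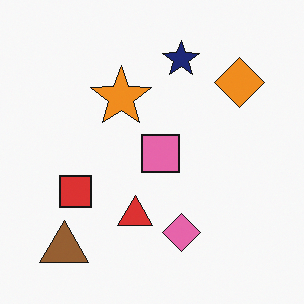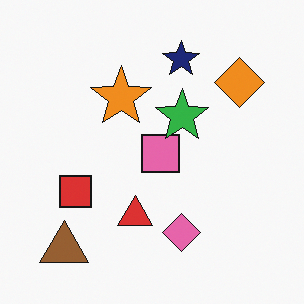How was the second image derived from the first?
Overlaid with an additional green star.

A green star appears in the second image that is absent from the first.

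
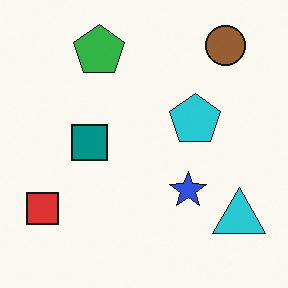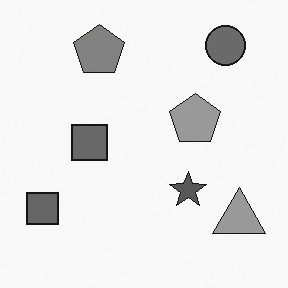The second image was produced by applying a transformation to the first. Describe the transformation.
The image was converted to grayscale.

All color is removed — every shape is now a shade of grey.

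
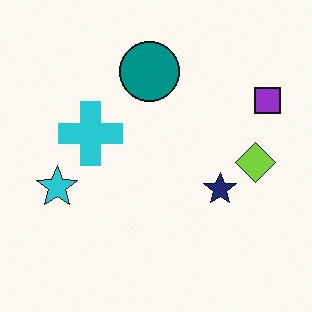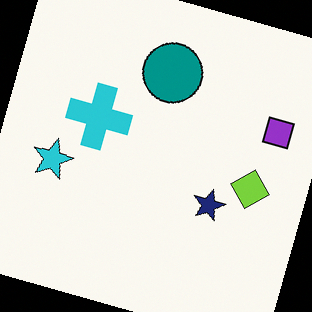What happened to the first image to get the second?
It was rotated clockwise by a clearly visible amount.

Every shape is tilted by the same angle and the image corners show triangular fill wedges — a whole-image rotation by a non-right angle.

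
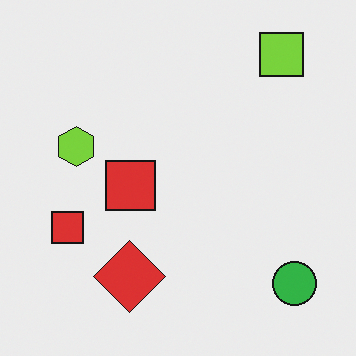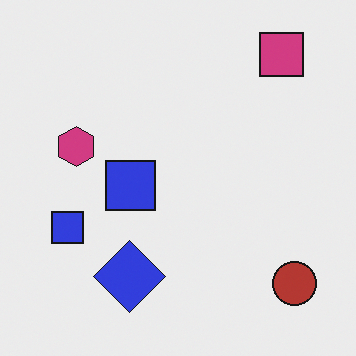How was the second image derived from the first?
The image was hue-shifted through roughly half the color wheel.

Every shape's color has rotated by the same amount around the hue wheel — a uniform hue shift.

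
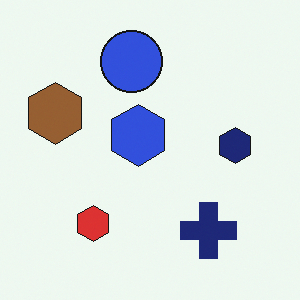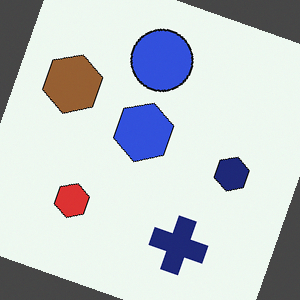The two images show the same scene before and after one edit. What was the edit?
It was rotated clockwise by a clearly visible amount.

Every shape is tilted by the same angle and the image corners show triangular fill wedges — a whole-image rotation by a non-right angle.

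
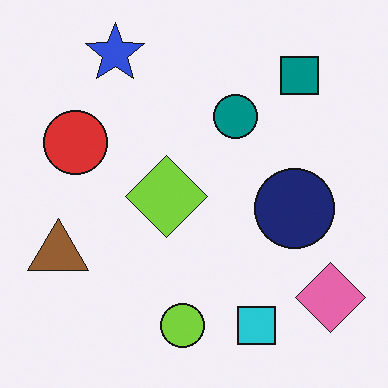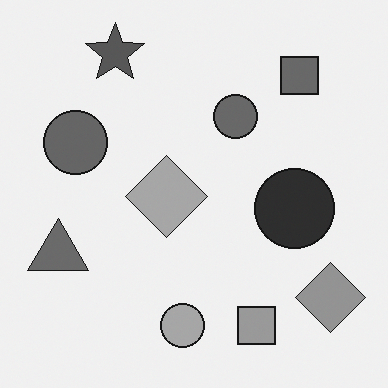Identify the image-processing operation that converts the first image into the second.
Converted to grayscale.

All color is removed — every shape is now a shade of grey.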